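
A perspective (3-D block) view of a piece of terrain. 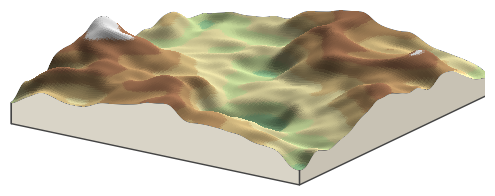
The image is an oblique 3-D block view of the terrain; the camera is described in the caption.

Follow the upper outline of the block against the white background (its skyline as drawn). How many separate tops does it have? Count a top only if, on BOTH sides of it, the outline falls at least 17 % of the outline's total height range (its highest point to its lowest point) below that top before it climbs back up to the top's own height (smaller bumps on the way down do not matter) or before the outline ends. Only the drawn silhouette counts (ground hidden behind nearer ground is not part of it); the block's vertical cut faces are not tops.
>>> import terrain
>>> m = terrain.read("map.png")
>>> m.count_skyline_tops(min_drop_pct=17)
2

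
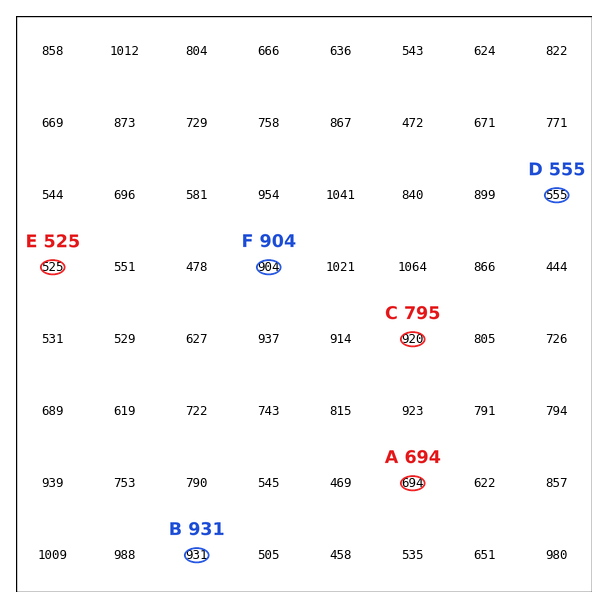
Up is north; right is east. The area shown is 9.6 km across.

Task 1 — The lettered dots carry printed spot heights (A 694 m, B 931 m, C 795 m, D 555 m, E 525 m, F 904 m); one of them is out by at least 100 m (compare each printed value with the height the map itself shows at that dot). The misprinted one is C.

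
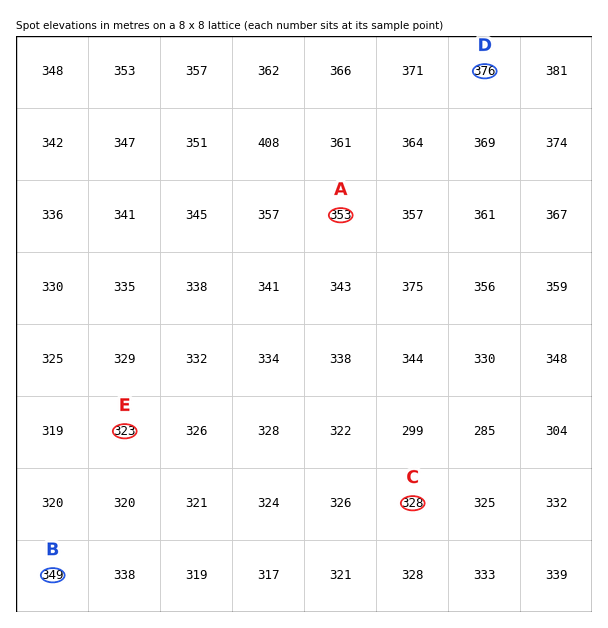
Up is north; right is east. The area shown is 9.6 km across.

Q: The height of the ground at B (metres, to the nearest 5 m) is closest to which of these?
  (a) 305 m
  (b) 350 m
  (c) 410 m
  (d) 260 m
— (b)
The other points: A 355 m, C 330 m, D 375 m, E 325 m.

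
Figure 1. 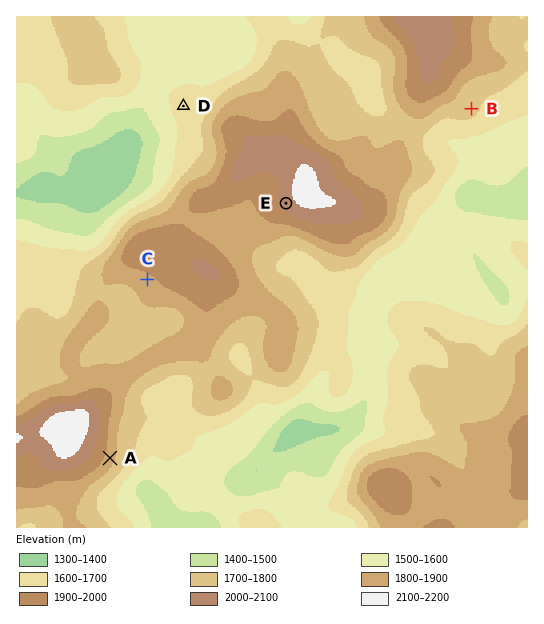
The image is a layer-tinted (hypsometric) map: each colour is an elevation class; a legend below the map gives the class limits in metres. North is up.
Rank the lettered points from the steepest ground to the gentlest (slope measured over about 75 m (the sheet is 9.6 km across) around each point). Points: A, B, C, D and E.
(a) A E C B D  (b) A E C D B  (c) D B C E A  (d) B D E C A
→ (a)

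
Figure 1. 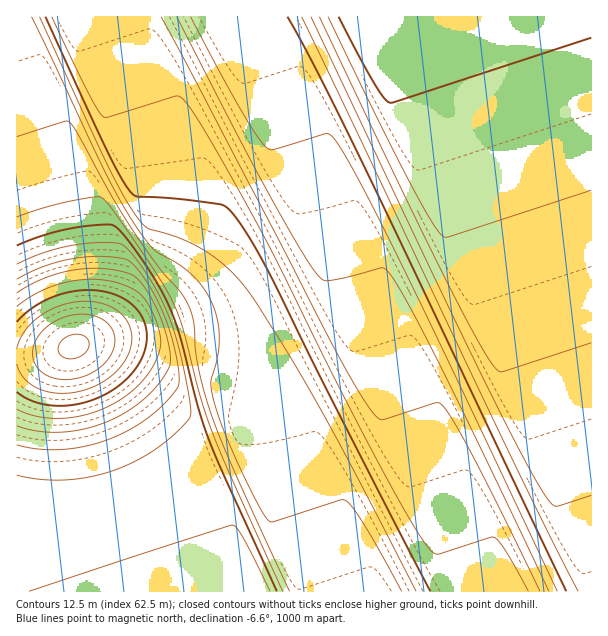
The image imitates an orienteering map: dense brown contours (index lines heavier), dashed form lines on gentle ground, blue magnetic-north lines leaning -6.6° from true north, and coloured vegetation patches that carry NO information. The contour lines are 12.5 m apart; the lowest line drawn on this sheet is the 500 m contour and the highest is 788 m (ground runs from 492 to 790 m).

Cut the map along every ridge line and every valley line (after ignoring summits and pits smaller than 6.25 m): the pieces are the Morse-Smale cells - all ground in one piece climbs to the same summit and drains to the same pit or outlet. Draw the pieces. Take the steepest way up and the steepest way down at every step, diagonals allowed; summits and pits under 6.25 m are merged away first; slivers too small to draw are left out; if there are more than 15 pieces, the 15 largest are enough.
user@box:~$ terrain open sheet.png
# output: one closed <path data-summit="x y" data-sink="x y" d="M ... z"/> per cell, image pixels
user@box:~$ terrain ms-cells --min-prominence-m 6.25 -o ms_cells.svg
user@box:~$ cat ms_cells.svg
<path data-summit="74 347" data-sink="356 17" d="M591 16l-574 0-1 502 44-1 35-6 39-12 42-19 27-18 34-16 4-3 7-18 31-46-19 38-2 21 8 42 32 95 4 17 289 0z"/><path data-summit="258 591" data-sink="356 17" d="M270 394l-22 31-7 18-4 3-34 16-27 18-27 13-42 15-27 6-38 4-25 0-1 73 284 1-2-17-26-75-13-50 0-27 12-27z"/>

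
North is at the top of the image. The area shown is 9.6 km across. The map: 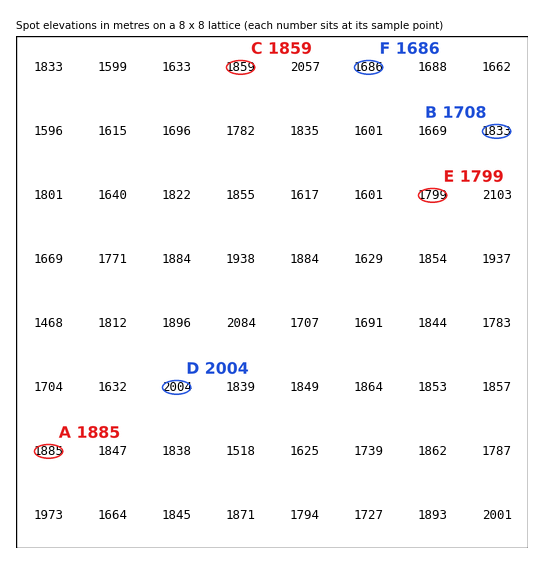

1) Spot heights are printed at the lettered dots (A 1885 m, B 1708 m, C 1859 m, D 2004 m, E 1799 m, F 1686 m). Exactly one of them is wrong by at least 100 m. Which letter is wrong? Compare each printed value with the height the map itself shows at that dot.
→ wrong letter B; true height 1833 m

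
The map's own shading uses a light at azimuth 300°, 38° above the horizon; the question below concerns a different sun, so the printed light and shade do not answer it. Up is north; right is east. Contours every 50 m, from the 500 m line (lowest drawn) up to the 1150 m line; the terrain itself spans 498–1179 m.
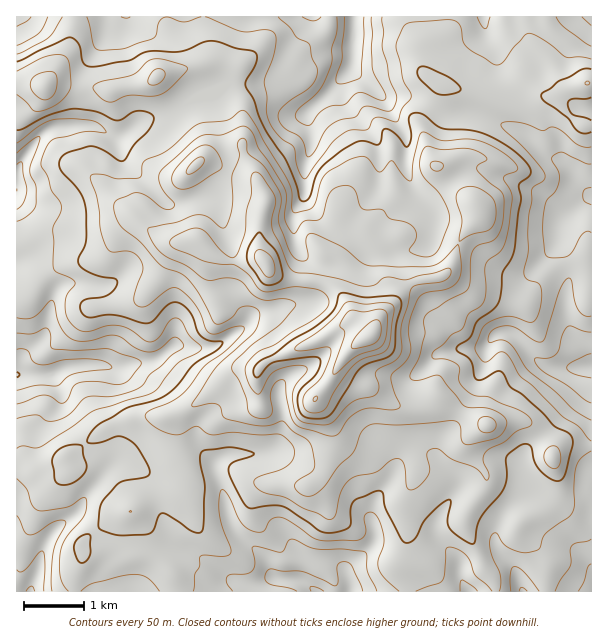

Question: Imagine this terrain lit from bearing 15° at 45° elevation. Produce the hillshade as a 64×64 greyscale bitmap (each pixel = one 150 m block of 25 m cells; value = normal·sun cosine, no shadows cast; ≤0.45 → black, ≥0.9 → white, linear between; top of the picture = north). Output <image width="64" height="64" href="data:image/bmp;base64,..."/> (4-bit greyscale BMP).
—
<image width="64" height="64" href="data:image/bmp;base64,Qk12CAAAAAAAAHYAAAAoAAAAQAAAAEAAAAABAAQAAAAAAAAIAAATCwAAEwsAABAAAAAAAAAAAAAAABEREQAiIiIAMzMzAERERABVVVUAZmZmAHd3dwCIiIgAmZmZAKqqqgC7u7sAzMzMAN3d3QDu7u4A////AHZlVmZ3d3d2Z4mYmZibzMphJ4ZERWd3eJgyWKhDZ3eIdmVWZmdmZmZomYiYd4qphjJYhlRFZnd4mENppzR3d4h2ZlZmZ2ZVVompiHZWiFMzRol1VVZnd4mXRZulRnd3iHZmZnd3dmZ4mpmHVXmXRWZ3dkRneIiImYVHq4RXiJmHd2d3iIh3iImZh2VoqoVXh1QyIkeIiImZY0mpVGeJmXaHZ4mZmIiIiIh1Voq4VGh1IQASR4d4iZdDaZdWeImHZoZWirqYh2Z4h2Z5q5Q2d1IRASV4ZneIhkV5h3d3iHZ3dlRYqph2VniHd4mqY1d1IRI0aJhVZ4h3Z4h3iId3d3hmVDWJmHd4iHd4mqhVZkMQJGeJhkVnd3iIh3eJmYh4iGZlRFiImaqod4iZl0VUIQE1eJhlVnd3d5mHZ4mpmIiZZ3ZmVomqu6mIiZmWRVQiI1Z4hlVnh3d3iZdmeJmYiZlnd3ZmiZqqqZiImoVGZmZniHd2VWeIiHd4iHeIiIZ4qnd4d3Z4mqqZiImqhWiZqqqph2ZlV4iIiHd3iZmHVFiZeIiIiHiZmYiIiap3mru7upiHZmZneImYdWiamYYzaIiJqYmZiIiIh3iJmHiru7qpiHdmd3d4mZdUaJmYhkaHd6q6qqmIiIiHeImFV4iIiHd3d3eIh3iYhlVWZmd2eqh3u7u7qYiIiHd3d2RERVVVVFVmeIiHd3d3ZlMSRWabupq7u8y6mIh3ZVZmVEMyIiMgEjZ4h3ZmZmZ3YyNFRpvMzLurzLuqmHZUVWVWVDEAIxAABHd2VURERWd3iYd4rN3dy7vMu7y6mYiYdlZmUxJWEAATVVRERVVVaKzty7zN3d3Mu8yrzd3d3cuoZnd2V5cQEkREM0Z4h3eKzv7c3d3d3MzNy6vN7u7t3LqHd3VZljWIdVQ0aaqpmrzd3Mzd3d3L3d7arN3e3cu7uph3Y0d2abuFVneau7u8zNy7vN3d3Mu7zLvN3dy7qqqqqYdTRUV6u5VGiamavMy7vMu83u7dzHdmebzMuZmruqqqqGV2MkeJhzRmZVebzLqsy7ze3Lu7VUNEVndlVnmrvMzLmapiATV4UQABNXq8zMzMzNuHd3dWZUIREjMyJIvLu8y7zLhSEldyAAJniJq8u8zdt1Z3ZUV3UxASMyIjWHZEervNzLqFR4cxJYqXZ3d5vNt0WIh2RGdTIRIiI0VVQhAVmru8zcuHiZhnmqiHVWZ6pzR4iGVEVlMzMhESRmVDIiJYmaq93LmJu6d4mZdndTRCJXiHVEVWVEVUMiNGZUM0VVZ4mavMyprN2WaIh3hkIiNXiIZEZmZmeIh2VVVUMiV4dUV4iaqpvv/9hnd3h1RVVniIhlaHdniaupiHdlQiNoh0ISRWZmjf///IZUVWZ3iJmZiHeJmHeKqpmZiHVDNGd2QQATREau7t3cpTIjWJmZqqqYiJqZdmd2Z4iYhkMzVlQgAEeIm8zLu8y5dURpqZmaupiJmZmGVUVVeIh1MiNEQxAmnMzLurzM3d3cuImpiImrqYmYmYd2d2ZnZUIRJFVmMnvN25mazM3d3u3LqZdniJu6mId4iImYd2VDISNWealnzc24ibzLu7u7u7uYdleJmrqZh3iImZh2VDI1Z3isuYve3JeszLqZmImZmoZUV5maqpmZmIiIh2ZUNIqqq8yoiszcmsy7qZmYmZmZhTNXmaqpmZqpmYh3ZmRYrMzNy5h5q8y826mZmZqqmZh1RWeJmZmqq6qZiHd2Zpq8zMy6mHiYrM25mZqpmqqph2ZoiImZmZq7qYiHdmeKq8yqu6mIiJh63aiZmqqZqphlV5qoiJmImrmHd3ZlaKu8uGeJmYiIqpnLiJmaqpmqllV6vLqZmHiJpmZmZVaKvMyVRFeIiIi9y8p5qqmqqrllaKzd3KmGeJmERWZVV6vMynZURXeIec7cyoqqqqqrt0Rpvd3LhmeJmGNVZlaKu8yoiZhlZ4iL7tzLq7u6uqulNXiruodnmrqGU3dniau8ypm7u6h5ma3u3Lu7zLu7q6ZpqZmYibzMuWVDiImru7zKq7u7zLuore3bq7u8zMuqp5zcuqve7tqHU0JYm8y7zLqru7vN3Kms3d27qrzN2quovu7d7v/tp2ZDMiaszM3Kiaqqq83cu8ze7tuqvM3JvJjO7u//7cl2ZTNEEViZqoVXmZmqvN3N7d3d26q83Krsed3N3dy6hldkNnZAASRDI1Z4iZq8zMzdy7q6q83Kvup7y6q7qYdmdlR6t1IAEiIkZlZniau7q8y5d3irzLrf2ay5iIh3d3d1V5qlQyNFVEVVQ0V4mZmay6h1RYvLvO2Ymod3d3iJiHZ4hlVFZnd3eHZDNGeIiZq7qYZUWbvNyFVmZ3eImZmHiZh1R3mpmaqrqYZVZneIiZmZiHdnq8uERVV4maqqqYmqqpiKu8uavMzLuqmYd3iId4mZmYeKuFVmZ5qruqqpmqqrvM3czLq8zMy73dupmIiIeJmaqHmXZmZ5qruqqqqqqau87d3dy7zN3M3v7MupqrqImqqpmZdmVomqqqqqqaqZqrzt3t3Lq8zMze3Lu7vMy6maqpmJl2ZnmaqZqruZmZqqvNzNzLu6u7u7uqu7zMzMuqq7qImWZniaqpmaupiZqqvMyruqq7qqqqmZq7u8y7zMu7y6mZZWeaqqqqq5iaq7vMzKqpmruqqqmJmqq7u7vN3MzLqZllZ5qqqqqqmJqru8zL"/>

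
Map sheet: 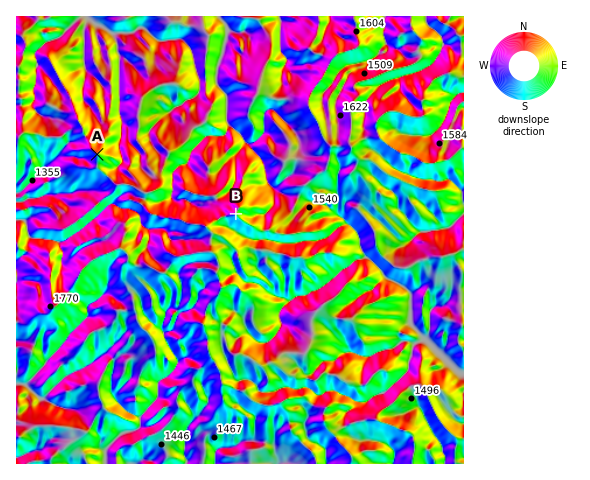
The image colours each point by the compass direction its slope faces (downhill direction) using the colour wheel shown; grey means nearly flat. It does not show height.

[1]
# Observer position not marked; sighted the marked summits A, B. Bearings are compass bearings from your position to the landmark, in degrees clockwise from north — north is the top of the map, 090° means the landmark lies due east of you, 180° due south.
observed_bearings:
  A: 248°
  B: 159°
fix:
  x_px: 198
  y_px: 114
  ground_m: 1480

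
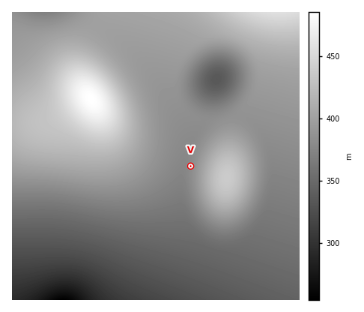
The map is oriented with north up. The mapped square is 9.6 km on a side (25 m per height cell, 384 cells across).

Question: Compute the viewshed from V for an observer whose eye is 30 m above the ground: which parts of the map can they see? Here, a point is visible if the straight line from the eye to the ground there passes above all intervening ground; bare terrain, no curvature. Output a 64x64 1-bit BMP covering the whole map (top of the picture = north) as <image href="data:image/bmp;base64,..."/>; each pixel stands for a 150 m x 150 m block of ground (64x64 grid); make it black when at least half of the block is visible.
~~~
<image width="64" height="64" href="data:image/bmp;base64,Qk0+AgAAAAAAAD4AAAAoAAAAQAAAAEAAAAABAAEAAAAAAAACAAATCwAAEwsAAAIAAAAAAAAA////AAAAAADwAAAH//8AAPgAAA///wAA+AAAH//+AAD8AAA///4AAPwAAH///AAA/gAAf//8AAD/AAD///wAAP+AAP//+AAA/8AB///4AAD/4AP///AAAP/wA///8AAA//AH///gAAD/gA///+AAAPgAH///wAAAAAAf///AAAAAAAf//8AAAAAAA///wAAAAAAD//+AAAAAAAH//8AAAAAAAf//wAAAAAAB///AAAAAAAP//+AAAAAAA///8AAAAAAH///4AAAAAAf///wAAAAAD////AAAAAAf///+AAAAAB////4AAAAAP////gAAAAA////+AAAAAD////4AAAAAP////gAAAAAf///+AAAAAB////4AAAAAH////AAAAAAf///8AAAAAB////wAAAAAH////gAAAAAf///+AAAAAB////8AAAAAH////4AAAAAf//+A4AAAAB///wD4AAAAH//+AH8AAAAf//4AP8AAAB///gA/8AAAD//+AD/8AAAP//8AP/8AAAf//wA//wAAA///gD//AAAB//+Af/8AAAH//+B//wAAAf//////AAAB//////8AAAH//////wAAA///////AAAH//////8AAA///////wAAD///////AAAf//////8AAD///////wAAP///////AAA///////8AAB///////w=="/>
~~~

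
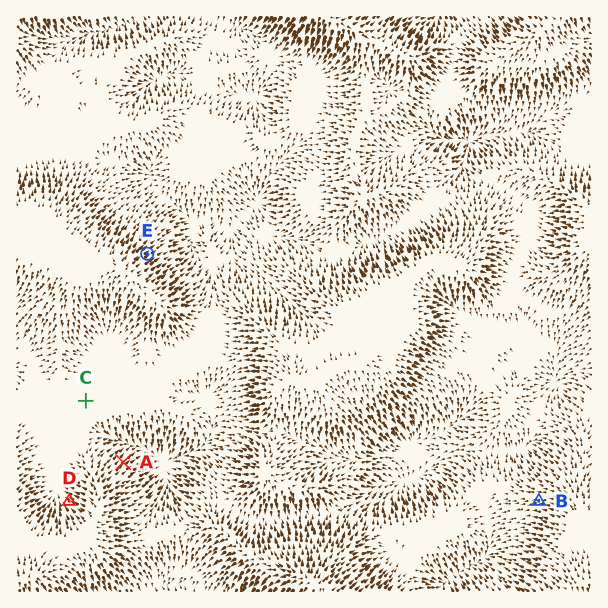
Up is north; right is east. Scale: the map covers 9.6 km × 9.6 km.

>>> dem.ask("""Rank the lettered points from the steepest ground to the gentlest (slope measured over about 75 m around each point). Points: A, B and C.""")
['A', 'B', 'C']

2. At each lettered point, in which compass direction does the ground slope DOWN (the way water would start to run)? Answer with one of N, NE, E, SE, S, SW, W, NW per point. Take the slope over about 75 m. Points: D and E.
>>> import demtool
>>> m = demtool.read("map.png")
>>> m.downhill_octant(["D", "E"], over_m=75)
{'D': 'NW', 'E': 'NE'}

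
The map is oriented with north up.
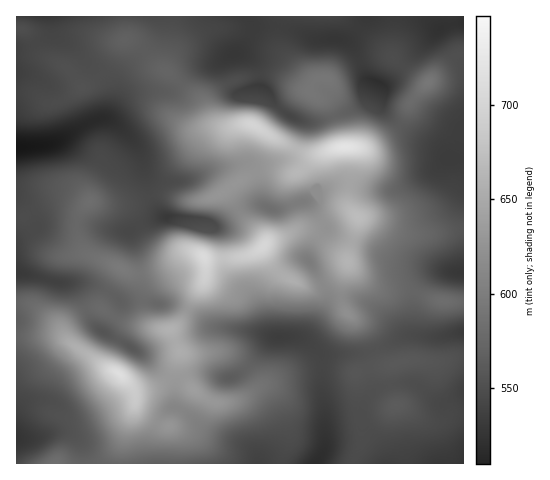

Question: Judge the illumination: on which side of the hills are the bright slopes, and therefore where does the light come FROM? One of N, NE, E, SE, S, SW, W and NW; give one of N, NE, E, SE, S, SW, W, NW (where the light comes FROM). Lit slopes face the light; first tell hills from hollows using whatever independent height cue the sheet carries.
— S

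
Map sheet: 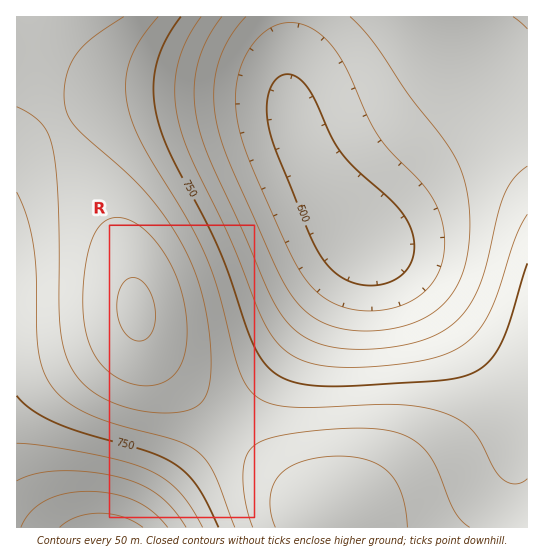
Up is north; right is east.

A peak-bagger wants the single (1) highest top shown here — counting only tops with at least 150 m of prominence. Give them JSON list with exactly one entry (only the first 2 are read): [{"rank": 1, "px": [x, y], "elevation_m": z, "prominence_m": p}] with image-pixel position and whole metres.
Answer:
[{"rank": 1, "px": [137, 310], "elevation_m": 959, "prominence_m": 494}]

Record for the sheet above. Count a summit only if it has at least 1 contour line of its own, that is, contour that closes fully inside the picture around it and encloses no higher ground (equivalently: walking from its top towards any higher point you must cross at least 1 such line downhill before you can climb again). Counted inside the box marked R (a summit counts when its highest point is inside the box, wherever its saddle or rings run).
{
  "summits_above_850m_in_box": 1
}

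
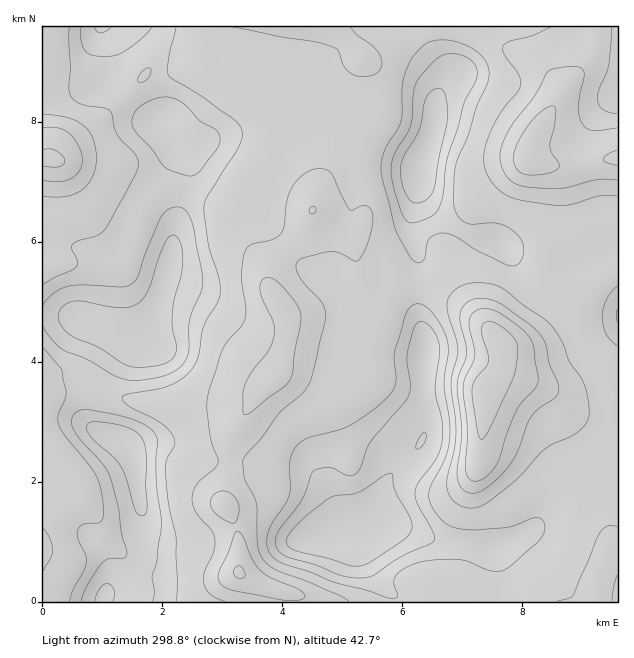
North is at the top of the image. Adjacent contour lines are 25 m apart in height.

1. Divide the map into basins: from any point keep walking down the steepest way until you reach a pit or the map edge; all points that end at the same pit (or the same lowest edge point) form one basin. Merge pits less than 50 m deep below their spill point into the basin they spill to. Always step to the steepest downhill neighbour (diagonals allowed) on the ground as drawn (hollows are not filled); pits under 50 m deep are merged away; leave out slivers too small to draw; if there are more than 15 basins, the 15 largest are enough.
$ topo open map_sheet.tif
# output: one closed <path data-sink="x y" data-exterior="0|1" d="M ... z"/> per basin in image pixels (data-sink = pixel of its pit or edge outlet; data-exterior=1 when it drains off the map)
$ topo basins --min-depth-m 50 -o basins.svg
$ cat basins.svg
<path data-sink="364 523" data-exterior="0" d="M617 26l-141 1 29 20 30 13 19 18 6 9 0 10-23 33-9 23 0 4 4 4 12 3 8 7 3 13-3 38-10 39 1 39-11 19-17 19-7 4-8 0-21-24-19-18-20-13-24-3-42 0-9-3-5-5-3-8-3-18 2-9-10-1-11-4-17-16-5-10-5 18-6 10-23 21-9 18 0 11 18 27 0 21-6 31-3 8-23 19-24 41-2 13 0 20-6 25 0 11 10 18 4 15 0 34 6 5 18 10 27 7 3 4 1 5 325-1z"/><path data-sink="146 343" data-exterior="0" d="M304 26l-262 1 1 357 18-6 16 0 29 14 27 9 22 5 18 2 47-1 24 3 6-5 6-11 23-19 9-39 0-21-4-9-12-14-2-15 9-18 25-25 8-21 0-8-13-14-27-17-2-17 6-27 0-22-8-15-12-13-12-7 16-1 15-4 24-14 4-5 3-13z"/><path data-sink="421 165" data-exterior="0" d="M475 26l-147 1 15 8 17 23-16 0-9 2-8 10-3 9 0 26 3 10 9 15 3 9 0 11-5 15-14 21-8 24 6 10 17 16 11 4 10 1-2 9 3 18 3 8 5 5 9 3 42 0 24 3 20 13 19 18 21 24 8 0 20-17 15-25-1-39 10-39 3-38-3-13-8-7-12-3-4-4 0-4 9-23 23-33 0-10-6-9-19-18-30-13z"/><path data-sink="122 442" data-exterior="0" d="M77 378l-16 0-19 7 0 216 250 1 0-5-3-4-35-11-16-11 0-34-4-15-10-18 0-11 6-25 0-20 2-13 16-26-28-2-47 1-18-2-22-5-27-9z"/>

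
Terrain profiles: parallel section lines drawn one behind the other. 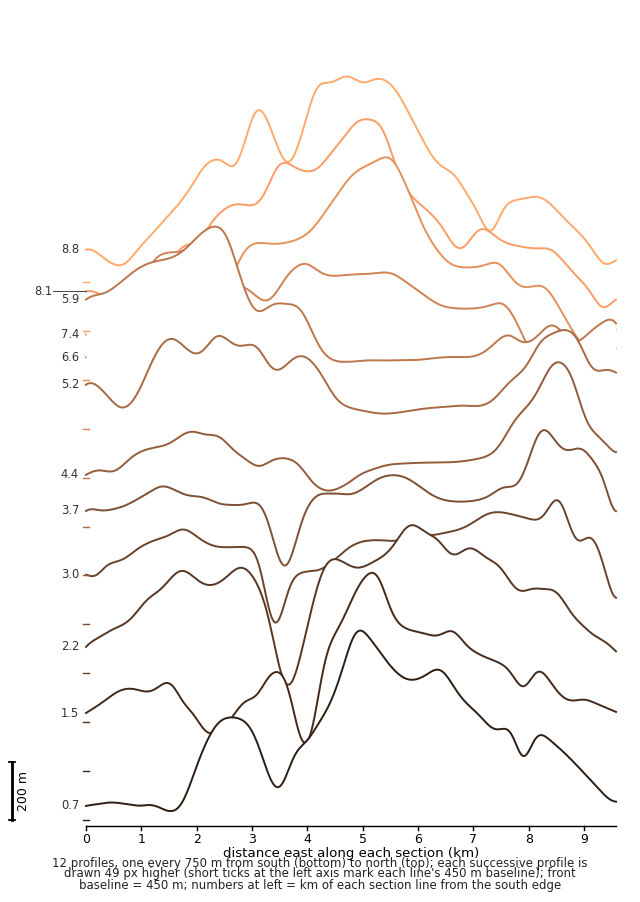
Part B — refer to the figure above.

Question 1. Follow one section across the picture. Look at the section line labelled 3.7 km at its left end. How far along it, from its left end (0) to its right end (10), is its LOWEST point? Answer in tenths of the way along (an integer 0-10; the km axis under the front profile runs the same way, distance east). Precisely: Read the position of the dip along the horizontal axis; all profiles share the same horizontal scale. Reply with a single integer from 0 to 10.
4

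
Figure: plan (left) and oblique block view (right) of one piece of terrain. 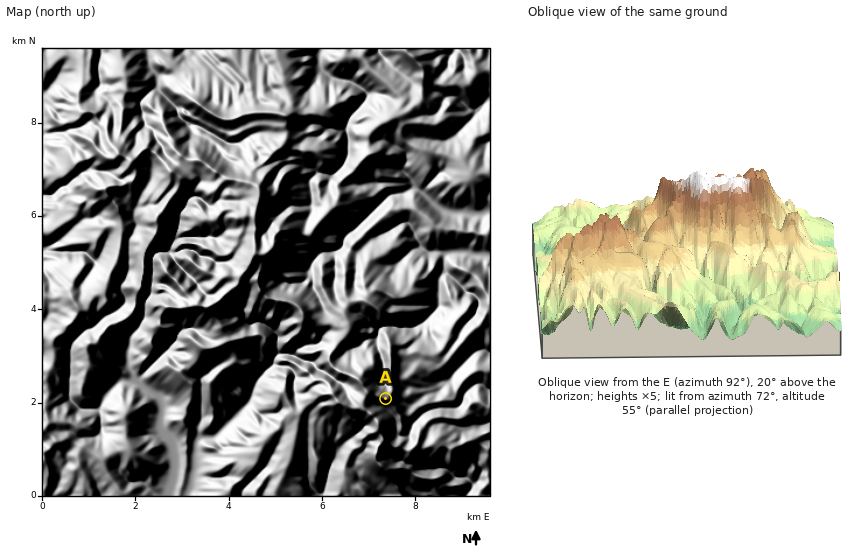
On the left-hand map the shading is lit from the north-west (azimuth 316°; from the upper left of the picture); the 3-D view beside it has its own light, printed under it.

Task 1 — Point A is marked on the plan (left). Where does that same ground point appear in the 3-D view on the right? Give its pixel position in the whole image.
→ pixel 605 238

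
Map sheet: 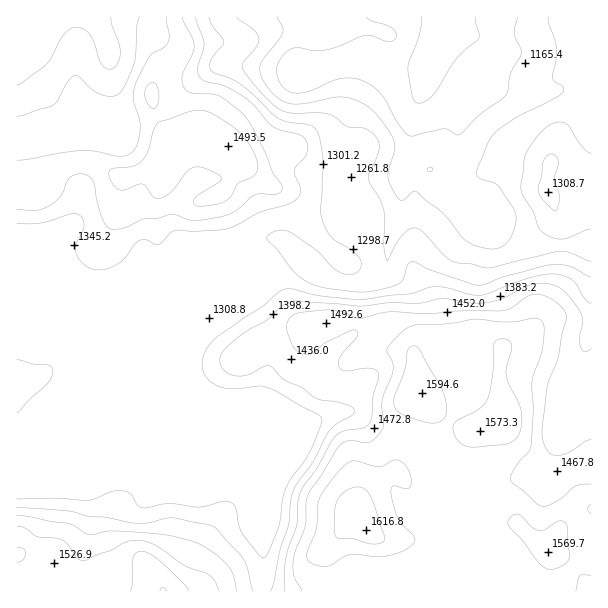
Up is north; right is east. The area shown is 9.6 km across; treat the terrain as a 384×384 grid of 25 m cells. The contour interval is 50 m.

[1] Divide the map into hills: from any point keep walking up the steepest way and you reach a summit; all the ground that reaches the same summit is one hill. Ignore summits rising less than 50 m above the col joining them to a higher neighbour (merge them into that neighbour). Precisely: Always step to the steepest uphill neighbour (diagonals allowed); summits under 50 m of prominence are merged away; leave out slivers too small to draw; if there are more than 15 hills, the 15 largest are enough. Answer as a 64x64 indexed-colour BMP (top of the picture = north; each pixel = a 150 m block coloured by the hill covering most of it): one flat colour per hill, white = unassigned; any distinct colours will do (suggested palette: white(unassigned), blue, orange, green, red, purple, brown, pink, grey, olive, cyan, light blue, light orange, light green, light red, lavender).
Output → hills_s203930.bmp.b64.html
<image width="64" height="64" href="data:image/bmp;base64,Qk12CAAAAAAAAHYAAAAoAAAAQAAAAEAAAAABAAQAAAAAAAAIAAATCwAAEwsAABAAAAAAAAAA////ALR3HwAOf/8ALKAsACgn1gC9Z5QAS1aMAMJ34wB/f38AIr28AM++FwDox64AeLv/AIrfmACWmP8A1bDFAERERERERERERERERERBERERERERERERERERERERERERREREREREREREREREREERERERERERERERERERERERERFEREREREREREREREREQREREREREREREREREREREREREURERERERERERERERERBERERERERERERERERERERERERREREREREREREREREREERERERERERERERERERERERERFEREREREREREREREREQREREREREREREREREREREREREURERERERERERERERERBERERERERERERERERERERERERREREREREREREREREREERERERERERERERERERERERERFEREREREREREREREREQREREREREREREREREREREREREURERERERERERERERERBERERERERERERERERERERERERREREREREREREREREREERERERERERERERERERERERERFEREREREREREREREREQREREREREREREREREREREREREUREREREREREREREREQREREREREREREREREREzERERERREREREREREREREREERERERERERERERETMzMzMzMxERFEREREREREREREREERERERERERERERETMzMzMzMzEREWZkREREREREREREERERERERERERERETMzMzMzMzMxERZmZmREREREREREERERERERERERERETMzMzMzMzMzERFmZmZmREREREREEREREREREREREREzMzMzMzMzMzMREWZmZmZkREREREERERERETMRERERMzMzMzMzMzMzMzERZmZmZmZEREREERERERERMzMRETMzMzMzMzMzMzMzMRFmZmZmZmRERBERERERERETMzMzMzMzMzMzMzMzMzMzEWZmZmZmZkREERERERERERMzMzMzMzMzMzMzMzMzMzMRZmZmZmZmZEQRERERERERETMzMzMzMzMzMzMzMzMzMzFmZmZmZmZmRBEREREREREREzMzMzMzMzMzMzMzMzMzMWZmZmZmZmZkERERERERERERMzMzMzMzMzMzMzMzMzMxZmZmZmZmZmZBEREREREREREzMzMzMzMzMzMzMzMzMzFmZmZmZmZmZmERERERERERERMzMzMzMzMzMzMzMzMzMWZmZmZmZmZmZhERERERERERETMzMzMzMzMzMzMzMzMxZmZmZmZmZmZmYREREREREREREzMzMzMzMzMzMzMzMzNmZmZmZmZmZmZiERERERERERERMzMzMzMzMzMzMzMzM2ZmZmZmYiIiIiIhEREREREREREzMzMzMzMzMzMzMzMzZmZmZmIiIiIiIiIRERERERERETMzMzMzMzMzMzMzMzNmZmZiIiIiIiIiIiERERERERERMzMzMzMzMzMzMzMzM2ZmIiIiIiIiIiIiIREREREREREzMzMzMzMzMzMzMzMzIiIiIiIiIiIiIiIiERERERERERMzMzMzMzMzMzMzMzMiIiIiIiIiIiIiIiIhERERERERERMzMzMzMzMzMzMzMyIiIiIiIiIiIiIiIiEREREREREREzMzMzMzMzMzMzMzIiIiIiIiIiIiIiIiIhEREiERERETMzMzMzMzMzMzMzMiIiIiIiIiIiIiIiIiEREiIhERERMzMzMzMzMzMzMzNSIiIiIiIiIiIiIiIiIiIiIiIRERETMzMzMzMzNVVVVVIiIiIiIiIiIiIiIiIiIiIiIiERERMzMzMzM1VVVVVVUiIiIiIiIiIiIiIiIiIiIiIiIhERETMzMzM1VVVVVVVSIiIiIiIiIiIiIiIiIiIiIiIiERERMzMzMzVVVVVVVVIiIiIiIiIiIiIiIiIiIiIiIiIhEREzMzMzVVVVVVVVUiIiIiIiIiIiIiIiIiIiIiIiIiERETMzE1VVVVVVVVVSIiIiIiIiIiIiIiIiIiIiIiIiIiERMxERVVVVVVVVVVIiIiIiIiIiIiIiIiIiIiIiIiIiIRERERFVVVVVVVVVUiIiIiIiIiIiIiIiIiIiIiIiIiEREREREVVVVVVVVVVSIiIiIiIiIiIiIiIiIiIiIiIiERERERERVVVVVVVVVVIiIiIiIiIiIiIiIiIiIiIiIiIRERERERFVVVVVVVVVUiIiIiIiIiIiIiIiIiIiIiIiIhEREREREVVVVVVVVVVSIiIiIiIiIiIiIiIiIiIiIiIiERERERERVVVVVVVVVVIiIiIiIiIiIiIiIiIiIiIiIiIRERERERFVVVVVVVVVUiIiIiIiIiIiIiIiIiIiIiIiIiERERERERVVVVVVVVVSIiIiIiIiIiIiIiIiIiIiIiIiIREREREREVVVVVVVVVIiIiIiIiIiIiIiIiIiIiIiIiIhERERERERFVVREVVVUiIiIiIiIiIiIiIiIiIiIiIiIiIREREREREREREREVVSIiIiIiIiIiIiIiIiIiIiIiIiIiERERERERERERERVVIiIiIiIiIiIiIiIiIiIiIhESIiIREREREREREREREVUiIiIiIiIiIiIiIiIiIiIhERERERERERERERERERERVSIiIiIiIiIiIiIiIiIiIiERERERERERERERERERERERIiIiIiIiIiIiIiIiIiIiIRERERERERERERERERERERERIiIiIiIiIiIiIiIiIiIhERERERERERERERERERERERESIiIiIiIiIiIiIiIiIiERERERERERERERERERERER"/>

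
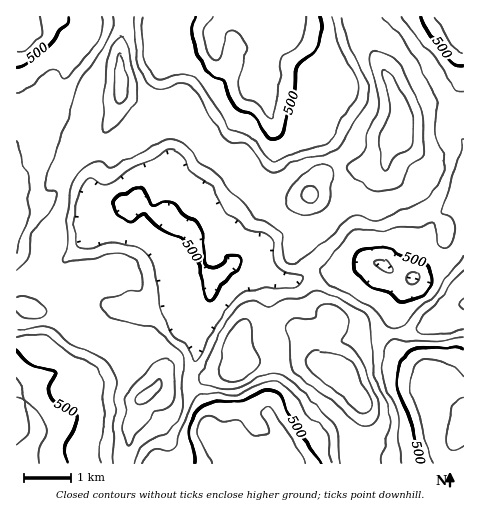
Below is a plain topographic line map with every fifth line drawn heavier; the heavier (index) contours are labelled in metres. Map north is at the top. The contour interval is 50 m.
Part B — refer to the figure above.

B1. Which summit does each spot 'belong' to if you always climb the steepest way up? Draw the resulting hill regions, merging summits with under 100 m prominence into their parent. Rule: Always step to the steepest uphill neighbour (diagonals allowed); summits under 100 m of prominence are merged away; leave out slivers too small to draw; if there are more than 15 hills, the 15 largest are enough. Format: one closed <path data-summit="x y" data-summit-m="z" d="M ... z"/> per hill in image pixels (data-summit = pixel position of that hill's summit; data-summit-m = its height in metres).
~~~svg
<path data-summit="399 130" data-summit-m="734" d="M463 16l-175 0-2 11-6 3-21-2-15-12-16 0-12 13-3 5 1 7-3 3-21 4-26 8-3-2-6-15-3-23-135 0-1 191 3 4 14 0 7-3 19-17 25 5 14 9 28 0 12-5 54 36 13 35 10 10 23-21 11-4 6 2 12 14 24 9 24-8 13 0 16 3 7-1 20-12 12 1 8 6 22 8 7-29 14-28 13-13 17-5z"/><path data-summit="342 376" data-summit-m="739" d="M463 204l-16 4-13 13-14 28-7 29-22-8-8-6-12-1-20 12-7 1-16-3-13 0-24 8-24-9-12-14-6-2-11 4-24 23-2 4-5 25-10 23 0 18-7 21 1 14 16 29 2 16 7 8 14 7 12 16 221 0z"/><path data-summit="145 396" data-summit-m="713" d="M67 191l-13 2-11 13-10 5-14 0-3-3 0 183 13 15 9 21-1 8-19 28 223 1-1-4-10-12-14-7-7-8-3-20-16-29 0-10 7-21 0-18 9-20 5-24 5-10-12-12-9-30-10-9-18-12-14-6-15-12-12 5-28 0-14-9z"/>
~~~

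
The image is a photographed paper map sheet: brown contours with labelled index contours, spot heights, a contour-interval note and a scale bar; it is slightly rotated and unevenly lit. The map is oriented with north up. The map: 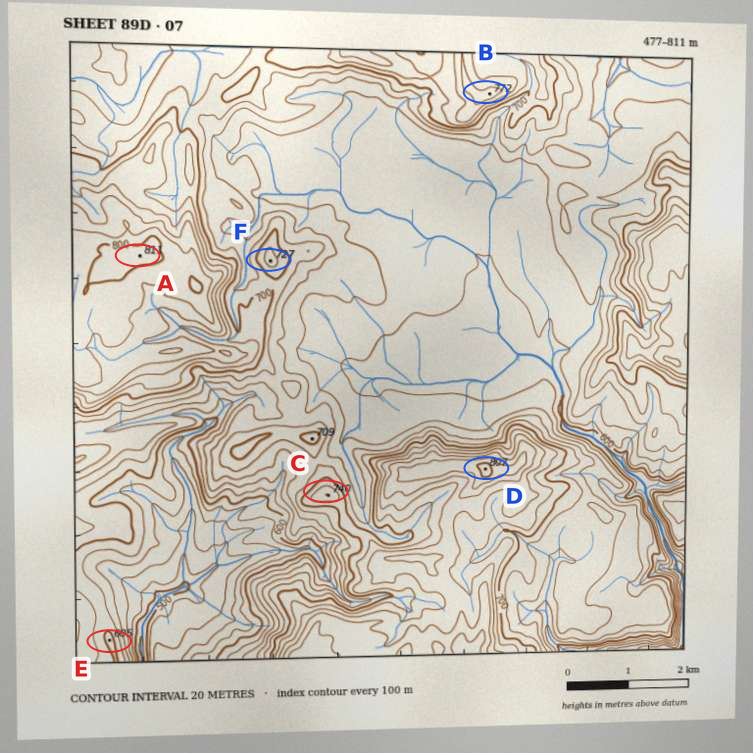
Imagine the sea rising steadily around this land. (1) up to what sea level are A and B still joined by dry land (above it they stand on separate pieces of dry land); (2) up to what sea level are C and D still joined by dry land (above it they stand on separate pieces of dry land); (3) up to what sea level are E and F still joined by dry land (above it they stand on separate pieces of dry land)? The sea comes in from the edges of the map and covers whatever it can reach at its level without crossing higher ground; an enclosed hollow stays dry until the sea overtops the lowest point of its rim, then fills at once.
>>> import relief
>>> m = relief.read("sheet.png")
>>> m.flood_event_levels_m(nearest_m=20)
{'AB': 680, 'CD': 700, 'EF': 580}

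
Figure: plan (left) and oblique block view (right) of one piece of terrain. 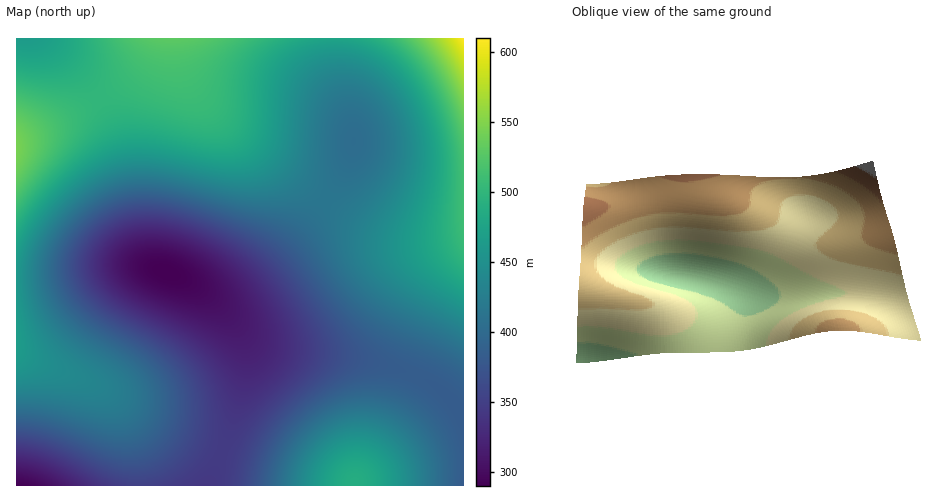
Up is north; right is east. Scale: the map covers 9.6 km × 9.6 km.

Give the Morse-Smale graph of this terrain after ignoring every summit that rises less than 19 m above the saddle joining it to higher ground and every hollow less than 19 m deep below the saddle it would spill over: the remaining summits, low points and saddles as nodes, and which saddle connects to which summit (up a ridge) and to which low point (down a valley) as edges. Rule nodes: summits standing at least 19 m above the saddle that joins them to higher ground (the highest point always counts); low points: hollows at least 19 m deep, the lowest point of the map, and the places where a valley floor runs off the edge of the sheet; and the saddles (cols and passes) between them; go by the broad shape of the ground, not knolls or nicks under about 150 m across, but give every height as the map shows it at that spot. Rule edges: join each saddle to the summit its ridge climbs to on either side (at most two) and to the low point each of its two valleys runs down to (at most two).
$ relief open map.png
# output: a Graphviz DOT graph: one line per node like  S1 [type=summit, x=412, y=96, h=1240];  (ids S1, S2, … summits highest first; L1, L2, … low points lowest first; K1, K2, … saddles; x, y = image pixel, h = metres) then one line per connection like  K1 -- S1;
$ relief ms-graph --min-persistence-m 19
graph terrain {
  S1 [type=summit, x=463, y=39, h=610];
  S2 [type=summit, x=17, y=149, h=545];
  S3 [type=summit, x=173, y=39, h=530];
  S4 [type=summit, x=355, y=482, h=488];
  L1 [type=low, x=166, y=272, h=290];
  L2 [type=low, x=19, y=485, h=291];
  L3 [type=low, x=24, y=39, h=465];
  K1 [type=saddle, x=99, y=98, h=501];
  K2 [type=saddle, x=416, y=375, h=384];
  K3 [type=saddle, x=140, y=485, h=352];
  K4 [type=saddle, x=222, y=452, h=346];
  K1 -- S2;
  K1 -- S3;
  K1 -- L1;
  K1 -- L3;
  K2 -- S1;
  K2 -- S4;
  K2 -- L1;
  K3 -- S1;
  K3 -- L1;
  K3 -- L2;
  K4 -- S1;
  K4 -- S4;
  K4 -- L1;
}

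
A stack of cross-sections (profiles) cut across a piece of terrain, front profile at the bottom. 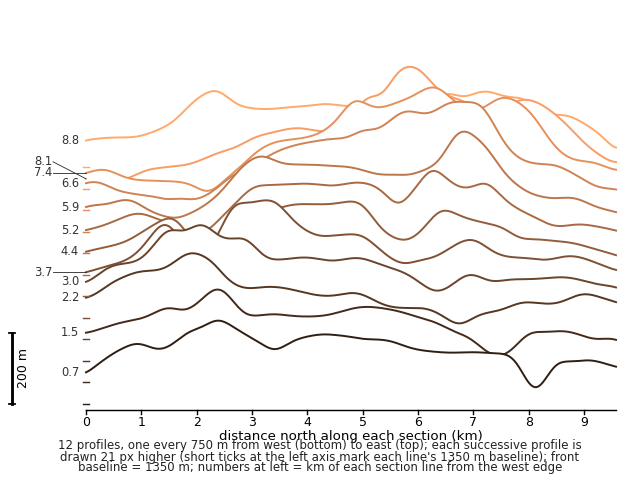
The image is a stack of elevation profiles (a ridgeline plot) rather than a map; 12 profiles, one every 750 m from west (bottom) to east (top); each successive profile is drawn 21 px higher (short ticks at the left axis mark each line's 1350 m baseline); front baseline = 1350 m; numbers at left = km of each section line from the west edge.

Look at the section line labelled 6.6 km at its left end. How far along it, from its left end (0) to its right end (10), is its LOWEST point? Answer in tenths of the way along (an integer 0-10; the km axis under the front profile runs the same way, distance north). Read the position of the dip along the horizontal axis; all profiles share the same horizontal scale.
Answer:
2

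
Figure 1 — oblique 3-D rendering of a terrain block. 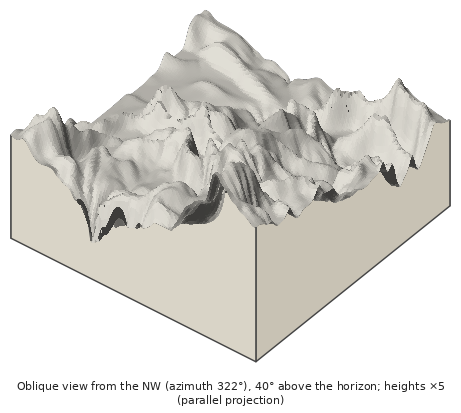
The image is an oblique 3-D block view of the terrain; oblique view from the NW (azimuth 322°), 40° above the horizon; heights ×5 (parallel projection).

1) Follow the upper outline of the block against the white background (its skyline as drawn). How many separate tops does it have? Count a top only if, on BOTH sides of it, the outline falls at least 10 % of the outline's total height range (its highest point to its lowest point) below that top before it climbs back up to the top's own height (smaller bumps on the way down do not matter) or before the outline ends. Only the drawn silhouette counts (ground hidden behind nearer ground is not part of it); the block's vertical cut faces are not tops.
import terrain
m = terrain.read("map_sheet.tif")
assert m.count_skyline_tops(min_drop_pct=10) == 3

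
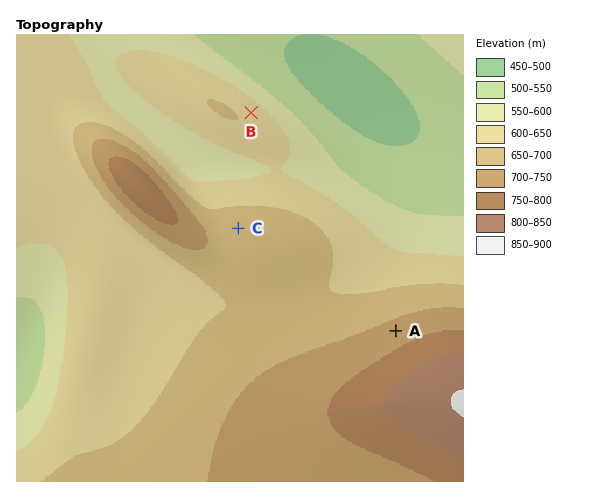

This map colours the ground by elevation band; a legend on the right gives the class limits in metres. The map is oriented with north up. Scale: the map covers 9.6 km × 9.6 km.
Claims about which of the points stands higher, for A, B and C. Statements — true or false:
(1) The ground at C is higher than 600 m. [true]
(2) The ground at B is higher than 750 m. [false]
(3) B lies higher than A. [false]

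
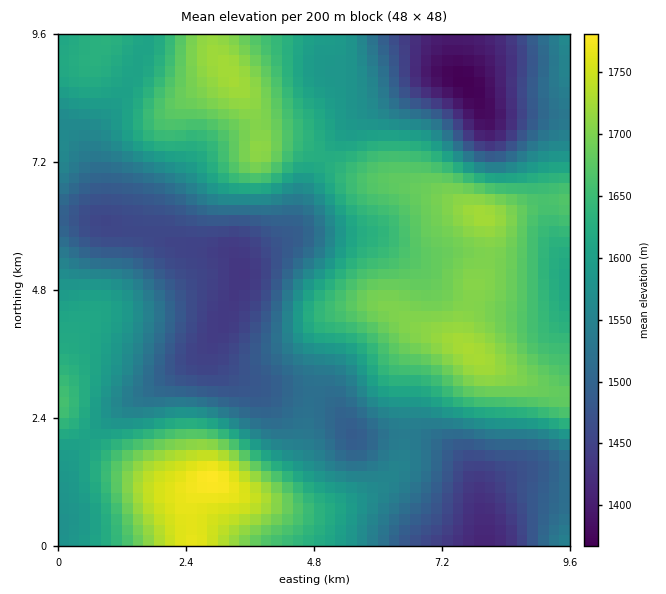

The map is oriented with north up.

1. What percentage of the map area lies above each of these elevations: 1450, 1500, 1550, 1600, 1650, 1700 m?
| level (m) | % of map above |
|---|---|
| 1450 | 92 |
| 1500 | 78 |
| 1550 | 62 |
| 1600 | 48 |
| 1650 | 29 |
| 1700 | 11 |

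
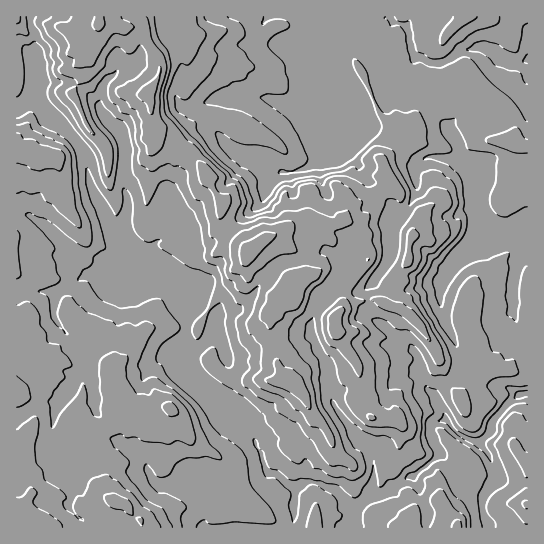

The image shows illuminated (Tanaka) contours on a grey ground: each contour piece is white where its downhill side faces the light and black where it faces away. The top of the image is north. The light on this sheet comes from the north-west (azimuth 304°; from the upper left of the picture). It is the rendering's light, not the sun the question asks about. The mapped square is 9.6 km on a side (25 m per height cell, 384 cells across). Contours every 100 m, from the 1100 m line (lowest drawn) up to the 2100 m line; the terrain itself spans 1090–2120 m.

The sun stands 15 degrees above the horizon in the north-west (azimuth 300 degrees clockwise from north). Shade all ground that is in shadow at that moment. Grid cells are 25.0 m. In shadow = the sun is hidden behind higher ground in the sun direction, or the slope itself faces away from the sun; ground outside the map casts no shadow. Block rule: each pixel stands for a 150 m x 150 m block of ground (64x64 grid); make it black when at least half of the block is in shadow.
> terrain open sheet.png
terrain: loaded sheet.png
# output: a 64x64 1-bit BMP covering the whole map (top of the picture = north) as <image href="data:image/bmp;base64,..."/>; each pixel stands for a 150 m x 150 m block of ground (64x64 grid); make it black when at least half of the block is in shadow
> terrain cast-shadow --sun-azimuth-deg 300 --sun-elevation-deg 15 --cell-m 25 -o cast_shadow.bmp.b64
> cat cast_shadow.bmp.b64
<image width="64" height="64" href="data:image/bmp;base64,Qk0+AgAAAAAAAD4AAAAoAAAAQAAAAEAAAAABAAEAAAAAAAACAAATCwAAEwsAAAIAAAAAAAAA////AAAAAAAAAH4BI8AA4AAAXwAjQADgAAMAAAGAAcAAAwAAILgDQAABAAAAHwZgAAAAAAE/hjAwB4AEAL/gEAAHAAYAOPAQMAAABgA4/CAwAAMAAPjcADgAA8AA+PwAOAAD4ADy/XA4AAfAAe7+cBgAB4ADwPx4CAAHAAfA/HhwAAwAB4R4zBAAAAAPhviHAAAAAA8PcA8AAwAADw/hOAEHgAAOH+eAAQfwAAYP54ABA/AAAA/HgAAB8AAIP88AAAD5AHz/jwAAAHmAfP4eAAgAAYD8/BwAGAAAAHz4PAAYAAAAPnA8AAgAAAAfAH4ADAAABh/x/wQeAAAGD/z/DAMAAAcD3v8GAAAAB4GOf8YAAABHwY5/5gB4AAPHxn/yAHgAAeLGf/AAeAAA4P8/+ADwAAAg/x/wAPDAPAAvH/MB8MA+ADaP4wHwYB8AIMfiA+5gHwIE48AD7mBfBADjgAPuYHsAAOGAA85gcAAB4AADznD4GAPwAAOOcfwAA/4BAxxx+AAAcAAAHDfwAAA4AAA8P/AAABwBMHg/8AAAGAEgcH/wAAAIAQDwf/gAAAAA4OB/8AAAAADg4H/wAAAAAODwf8AAAAAA4Hw/AAAAAADAfjwAAAAAAMB+OIAAAE4JgD474AAAR/ngP3P8AACD+eAf8fzAAAP54BDhAGAAAfnAEMMAAAAA+A=="/>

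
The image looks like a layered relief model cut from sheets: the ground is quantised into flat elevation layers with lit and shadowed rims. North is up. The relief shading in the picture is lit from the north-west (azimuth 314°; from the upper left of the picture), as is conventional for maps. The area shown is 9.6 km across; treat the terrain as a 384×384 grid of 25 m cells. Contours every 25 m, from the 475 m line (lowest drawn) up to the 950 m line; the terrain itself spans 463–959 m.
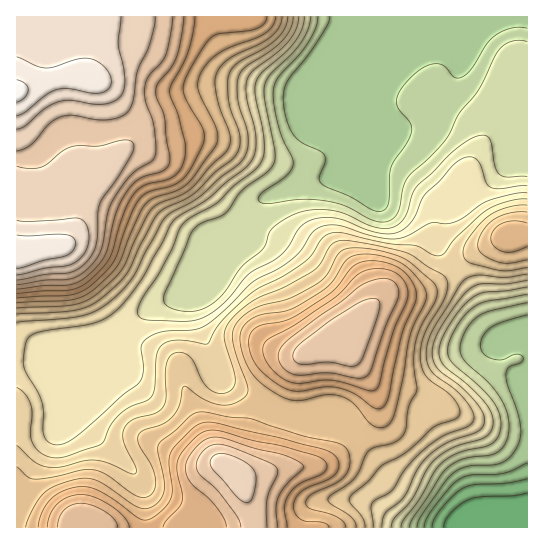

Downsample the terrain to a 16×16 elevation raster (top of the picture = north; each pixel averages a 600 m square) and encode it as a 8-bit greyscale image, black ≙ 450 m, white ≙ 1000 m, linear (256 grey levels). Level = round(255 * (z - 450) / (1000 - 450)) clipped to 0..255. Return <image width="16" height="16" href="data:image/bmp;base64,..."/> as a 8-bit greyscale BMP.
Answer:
<image width="16" height="16" href="data:image/bmp;base64,Qk02BQAAAAAAADYEAAAoAAAAEAAAABAAAAABAAgAAAAAAAABAAATCwAAEwsAAAABAAAAAAAAAAAAAAEBAQACAgIAAwMDAAQEBAAFBQUABgYGAAcHBwAICAgACQkJAAoKCgALCwsADAwMAA0NDQAODg4ADw8PABAQEAAREREAEhISABMTEwAUFBQAFRUVABYWFgAXFxcAGBgYABkZGQAaGhoAGxsbABwcHAAdHR0AHh4eAB8fHwAgICAAISEhACIiIgAjIyMAJCQkACUlJQAmJiYAJycnACgoKAApKSkAKioqACsrKwAsLCwALS0tAC4uLgAvLy8AMDAwADExMQAyMjIAMzMzADQ0NAA1NTUANjY2ADc3NwA4ODgAOTk5ADo6OgA7OzsAPDw8AD09PQA+Pj4APz8/AEBAQABBQUEAQkJCAENDQwBEREQARUVFAEZGRgBHR0cASEhIAElJSQBKSkoAS0tLAExMTABNTU0ATk5OAE9PTwBQUFAAUVFRAFJSUgBTU1MAVFRUAFVVVQBWVlYAV1dXAFhYWABZWVkAWlpaAFtbWwBcXFwAXV1dAF5eXgBfX18AYGBgAGFhYQBiYmIAY2NjAGRkZABlZWUAZmZmAGdnZwBoaGgAaWlpAGpqagBra2sAbGxsAG1tbQBubm4Ab29vAHBwcABxcXEAcnJyAHNzcwB0dHQAdXV1AHZ2dgB3d3cAeHh4AHl5eQB6enoAe3t7AHx8fAB9fX0Afn5+AH9/fwCAgIAAgYGBAIKCggCDg4MAhISEAIWFhQCGhoYAh4eHAIiIiACJiYkAioqKAIuLiwCMjIwAjY2NAI6OjgCPj48AkJCQAJGRkQCSkpIAk5OTAJSUlACVlZUAlpaWAJeXlwCYmJgAmZmZAJqamgCbm5sAnJycAJ2dnQCenp4An5+fAKCgoAChoaEAoqKiAKOjowCkpKQApaWlAKampgCnp6cAqKioAKmpqQCqqqoAq6urAKysrACtra0Arq6uAK+vrwCwsLAAsbGxALKysgCzs7MAtLS0ALW1tQC2trYAt7e3ALi4uAC5ubkAurq6ALu7uwC8vLwAvb29AL6+vgC/v78AwMDAAMHBwQDCwsIAw8PDAMTExADFxcUAxsbGAMfHxwDIyMgAycnJAMrKygDLy8sAzMzMAM3NzQDOzs4Az8/PANDQ0ADR0dEA0tLSANPT0wDU1NQA1dXVANbW1gDX19cA2NjYANnZ2QDa2toA29vbANzc3ADd3d0A3t7eAN/f3wDg4OAA4eHhAOLi4gDj4+MA5OTkAOXl5QDm5uYA5+fnAOjo6ADp6ekA6urqAOvr6wDs7OwA7e3tAO7u7gDv7+8A8PDwAPHx8QDy8vIA8/PzAPT09AD19fUA9vb2APf39wD4+PgA+fn5APr6+gD7+/sA/Pz8AP39/QD+/v4A////AI2rr5iXp7O+oYx6XzwSCAiAh4p6iK/ExK6ZgG5XLh0ZbWJrdoupuq2iloh+b1VFMmdYXW16jI2JhoSHj311XTZfWFhbbntyiJ2do5x/ZkQvW1hYWmlvcpqyvLymfEkxLWxoYVdSUWmMmbC9sYtaOTCspotlS0BHZXaJqLGUcVpV39i6gVlCQEhZcIiHc2x7hNTUxZZrTUJBSVdSQ1Zfc4nJzMqtkXdWPzk1LS1HWFhaxcjLw7OYeFc8LyosNkhOQMzExMSznIJaMyopKjA5REHh1tfJrZJ4US4pKSswMz1A3d3dzbiZf2M/KikpLC0yP9ra2c3ApJaPZzQpKSkpKjI="/>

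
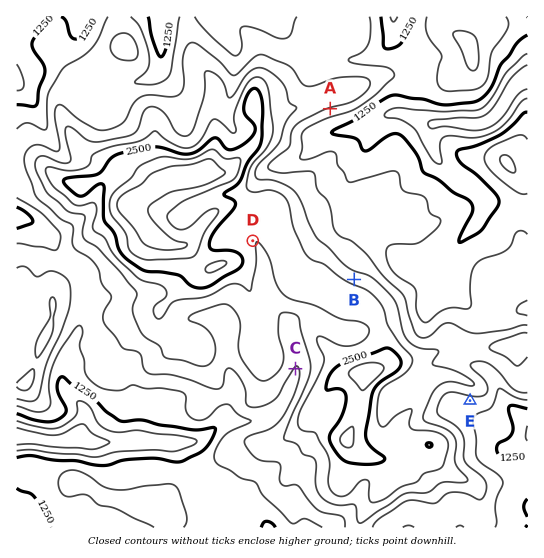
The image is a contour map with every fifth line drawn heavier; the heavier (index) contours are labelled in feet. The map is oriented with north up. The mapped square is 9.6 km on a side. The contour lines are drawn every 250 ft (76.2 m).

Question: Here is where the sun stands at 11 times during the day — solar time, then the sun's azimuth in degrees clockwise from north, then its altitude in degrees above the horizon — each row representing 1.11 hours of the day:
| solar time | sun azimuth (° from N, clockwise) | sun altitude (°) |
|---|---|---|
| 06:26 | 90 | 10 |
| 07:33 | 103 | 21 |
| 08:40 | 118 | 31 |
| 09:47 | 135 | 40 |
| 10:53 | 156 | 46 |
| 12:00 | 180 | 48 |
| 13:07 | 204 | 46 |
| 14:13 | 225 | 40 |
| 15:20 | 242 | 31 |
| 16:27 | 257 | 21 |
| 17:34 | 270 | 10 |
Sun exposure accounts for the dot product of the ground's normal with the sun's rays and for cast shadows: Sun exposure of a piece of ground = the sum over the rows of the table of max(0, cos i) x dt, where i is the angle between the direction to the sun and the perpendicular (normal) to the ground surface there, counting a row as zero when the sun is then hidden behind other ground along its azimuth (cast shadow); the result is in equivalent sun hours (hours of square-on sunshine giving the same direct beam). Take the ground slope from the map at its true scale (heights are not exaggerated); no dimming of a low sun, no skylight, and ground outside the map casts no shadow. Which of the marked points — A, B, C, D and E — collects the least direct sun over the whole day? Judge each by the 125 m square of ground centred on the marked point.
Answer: B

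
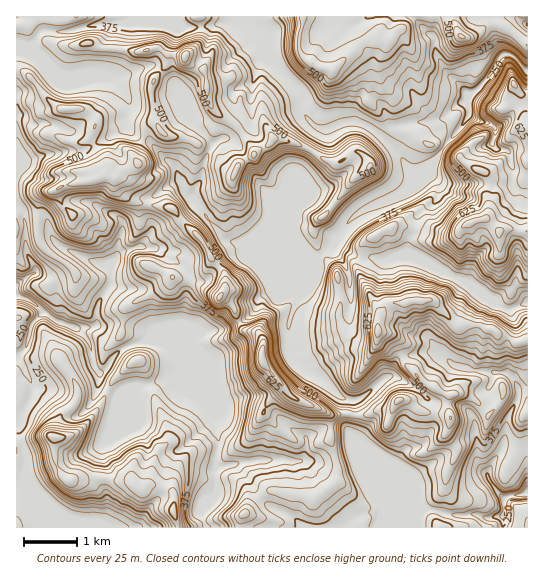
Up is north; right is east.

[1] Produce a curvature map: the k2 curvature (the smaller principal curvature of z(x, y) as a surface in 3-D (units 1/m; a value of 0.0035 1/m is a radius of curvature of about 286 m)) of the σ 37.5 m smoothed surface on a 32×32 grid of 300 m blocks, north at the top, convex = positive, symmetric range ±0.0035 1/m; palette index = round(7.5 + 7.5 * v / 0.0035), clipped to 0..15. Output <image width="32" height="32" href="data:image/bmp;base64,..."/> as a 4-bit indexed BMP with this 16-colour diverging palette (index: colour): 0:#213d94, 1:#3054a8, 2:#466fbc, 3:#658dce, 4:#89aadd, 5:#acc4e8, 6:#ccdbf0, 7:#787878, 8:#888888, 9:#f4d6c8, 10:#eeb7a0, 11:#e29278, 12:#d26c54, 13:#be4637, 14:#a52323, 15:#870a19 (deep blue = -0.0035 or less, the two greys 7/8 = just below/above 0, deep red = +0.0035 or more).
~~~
<image width="32" height="32" href="data:image/bmp;base64,Qk12AgAAAAAAAHYAAAAoAAAAIAAAACAAAAABAAQAAAAAAAACAAATCwAAEwsAABAAAAAAAAAAlD0hAKhUMAC8b0YAzo1lAN2qiQDoxKwA8NvMAHh4eACIiIgAyNb0AKC37gB4kuIAVGzSADdGvgAjI6UAGQqHAHd3ZlRFVFZmZWZ3d3ZkQxd3RFV4R1VWdWeHd3d2Z3kHdFl1eHdlVmiHeIV3doZzQGR3dod2dlZnd2dld2V2UoVVdEVoVWdGRERWR3VXR0ZXN4hWVVdnRnd3WEZGVHU2RkVTZXdXhmV3VFQlR1dYKCdldiZ3Z2Z1d0eHRWdnUzdEdlZVZ3Z3dUR2UjI3QmhVgldnY2Zmd2VnckV4MjZ1UzVHhzVJdndlaCVmZkRWVWZmJ4gnU1d3ZEgnZ3SGZUZmaDYxNXZ3djNXJ2d0hkRoaHSQR3WHZVRWJUdoZHVmZ2QkBmh0dmhVplRnVkVniJVEVRVnhmZoVUh0d2U2VXUyRWRjZ0VJhWVkR3dzJVVURTiCKEJWMjVVVXd3ZUZmVWhTczc5ZzdXeCdndmREiFZZZXY1WHQmVmJmdnZnRTV2SHdmRWMkdkc1d3V3VWRlNkM3ZkVGhnd0VXhUd2RXRnVDNWZVd3hoVGR4NVVIVpRnJ4hlVDNHWDVmVmZVZXhkdwlTFlh2dURYZVVld0VVN3dgg2ZFVmdmdmVnV2VnZGZWZQAnVnd2dXZ0Zlh2VmZnd3UXdkZFVnV1VnU4ZEhmd1d1InRld3dlVFZXZkN4d3dnVXBgZndmZlSUdWc4dndnZyZFAGZlhnVkRWV3OGd3eHU5hkd2VCNVVkRWd0ZndmZUVlZz"/>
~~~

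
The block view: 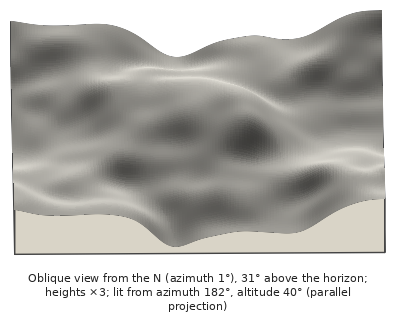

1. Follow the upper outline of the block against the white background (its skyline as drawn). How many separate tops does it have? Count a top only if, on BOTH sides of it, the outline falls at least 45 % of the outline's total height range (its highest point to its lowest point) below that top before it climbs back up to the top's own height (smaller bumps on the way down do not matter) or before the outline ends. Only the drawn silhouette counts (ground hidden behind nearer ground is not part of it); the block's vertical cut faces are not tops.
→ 0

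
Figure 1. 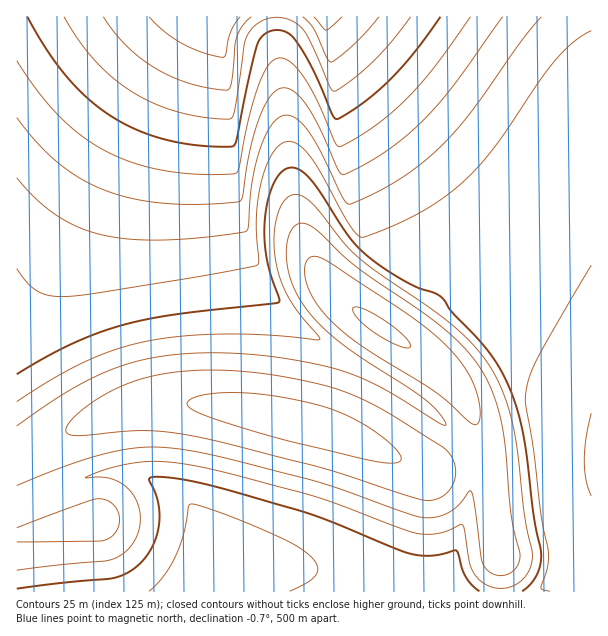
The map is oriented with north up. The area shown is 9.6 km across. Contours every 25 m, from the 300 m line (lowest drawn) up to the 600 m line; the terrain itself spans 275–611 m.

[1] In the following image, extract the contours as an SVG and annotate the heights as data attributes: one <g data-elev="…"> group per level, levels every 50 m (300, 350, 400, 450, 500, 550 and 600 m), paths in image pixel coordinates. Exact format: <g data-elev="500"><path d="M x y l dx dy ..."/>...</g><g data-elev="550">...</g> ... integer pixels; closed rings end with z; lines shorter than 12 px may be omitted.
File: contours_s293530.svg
<g data-elev="300"><path d="M240 17l-9 13-6 26-3 1-21-5-19-9-17-11-16-15"/><path d="M342 17l-16 13-12-13"/></g><g data-elev="350"><path d="M411 17l-19 24-18 20-20 17-19 13-5-3-19-45-11-16-9-7-10-2-11 0-9 3-9 8-6 10-12 72-2 6-4 2-25-2-26-5-24-9-21-11-19-14-18-18-17-20-14-23"/></g><g data-elev="400"><path d="M470 17l-35 49-28 33-32 27-34 20-3 0-3-4-18-42-17-28-7-8-8-5-6-1-6 2-7 9-8 17-10 37-9 46-2 3-4 2-36 0-33-3-32-9-27-11-24-15-22-20-21-25-21-30"/></g><g data-elev="450"><path d="M591 496l-5-16-2-19 2-23 5-25"/><path d="M541 17l-22 27-49 69-29 33-19 17-21 15-24 14-26 12-4-1-3-4-23-46-12-21-10-12-11-5-7 1-7 6-7 10-6 14-9 36-4 45-1 3-2 2-44 6-39 2-33-1-27-4-24-8-21-11-21-17-19-21"/></g><g data-elev="500"><path d="M522 591l9-7 6-9 3-11 1-12-7-36-12-87-8-30-12-27-16-24-34-36-11-15-7-4-18-6-20-11-22-15-15-13-14-17-31-48-9-10-8-4-6-1-4 0-9 8-8 16-4 20-2 21 2 21 4 18 9 30-105 13-51 10-27 9-25 10-54 30"/><path d="M17 589l94-11 12-3 12-7 14-16 8-19 2-14 0-13-3-12-7-15 9-2 21 2 27 5 93 26 30 11 82 33 21 2 24-6 9 26 6 8 8 7"/></g><g data-elev="550"><path d="M17 542l87-2 7-3 5-5 3-7 0-7-2-8-4-6-8-4-7-1-23 7-58 22"/><path d="M17 486l45-19 36-11 30-7 27-2 24 2 27 5 100 25 116 38 13 0 14-5 10-8 11-13 1 0 2 7 8 60 4 9 9 7 12 1 9-6 5-11-1-7-8-38-5-63-5-28-9-30-12-24-16-21-22-20-82-57-17-15-25-24-13-8-8 1-5 6-4 9-2 13 1 14 4 15 6 13 7 12 17 20 21 18 86 58 13 14 5 9-8-3-58-35-39-17-30-7-35-6-33-3-31-1-27 1-26 3-22 4-23 7-22 10-22 12-53 36"/></g><g data-elev="600"><path d="M380 462l16 1 4-2 1-3-8-12-21-17-24-13-24-9-43-10-41-4-36 2-11 3-6 4 2 5 6 4 42 15 53 15z"/><path d="M401 347l7 1 3-3-5-7-10-9-28-18-9-4-6 1 0 3 2 4 12 12 18 12z"/></g>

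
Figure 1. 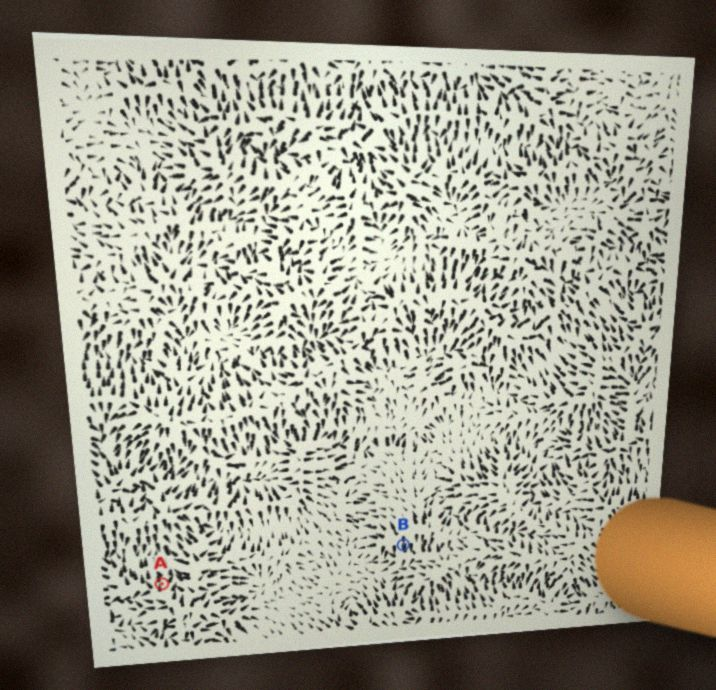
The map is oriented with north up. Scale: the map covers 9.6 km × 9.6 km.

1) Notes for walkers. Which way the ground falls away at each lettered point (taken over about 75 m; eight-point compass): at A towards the N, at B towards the S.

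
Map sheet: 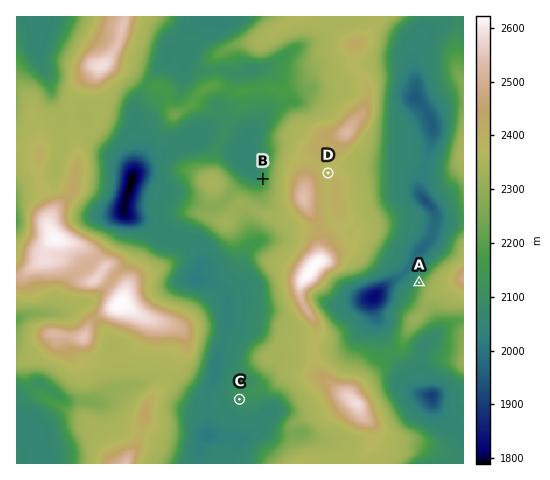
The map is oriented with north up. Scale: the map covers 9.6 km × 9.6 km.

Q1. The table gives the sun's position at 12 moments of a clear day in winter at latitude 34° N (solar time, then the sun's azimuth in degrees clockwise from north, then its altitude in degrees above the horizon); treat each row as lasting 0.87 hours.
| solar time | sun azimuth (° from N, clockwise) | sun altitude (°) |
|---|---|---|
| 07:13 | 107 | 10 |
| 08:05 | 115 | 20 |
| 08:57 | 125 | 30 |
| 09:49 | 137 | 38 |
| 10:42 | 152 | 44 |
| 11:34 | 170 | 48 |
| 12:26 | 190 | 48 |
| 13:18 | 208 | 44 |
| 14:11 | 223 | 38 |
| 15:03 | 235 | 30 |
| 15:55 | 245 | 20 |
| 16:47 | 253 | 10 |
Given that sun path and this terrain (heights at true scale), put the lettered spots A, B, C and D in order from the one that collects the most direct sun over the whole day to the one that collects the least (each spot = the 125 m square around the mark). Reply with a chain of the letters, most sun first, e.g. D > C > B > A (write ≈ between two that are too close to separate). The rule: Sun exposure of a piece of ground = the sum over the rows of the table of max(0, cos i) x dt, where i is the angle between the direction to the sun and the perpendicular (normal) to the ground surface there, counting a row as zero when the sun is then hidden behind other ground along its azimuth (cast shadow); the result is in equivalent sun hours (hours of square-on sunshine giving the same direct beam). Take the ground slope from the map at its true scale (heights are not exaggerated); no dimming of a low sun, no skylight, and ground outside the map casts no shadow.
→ C > D > B > A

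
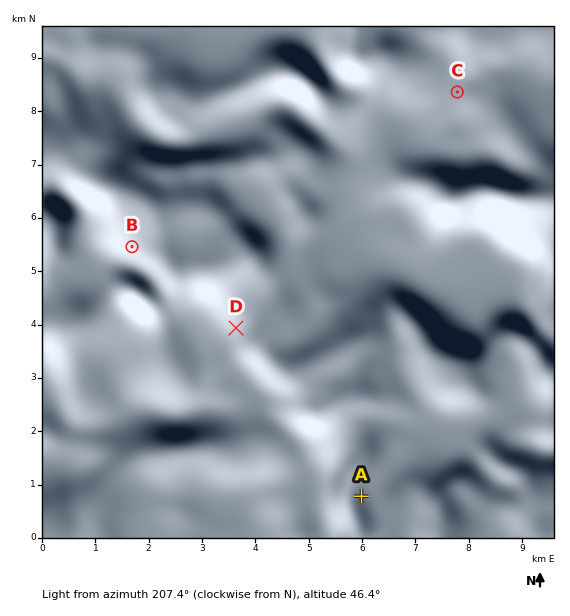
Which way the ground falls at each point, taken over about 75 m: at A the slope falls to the E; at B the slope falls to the SW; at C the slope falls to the W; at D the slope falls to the SW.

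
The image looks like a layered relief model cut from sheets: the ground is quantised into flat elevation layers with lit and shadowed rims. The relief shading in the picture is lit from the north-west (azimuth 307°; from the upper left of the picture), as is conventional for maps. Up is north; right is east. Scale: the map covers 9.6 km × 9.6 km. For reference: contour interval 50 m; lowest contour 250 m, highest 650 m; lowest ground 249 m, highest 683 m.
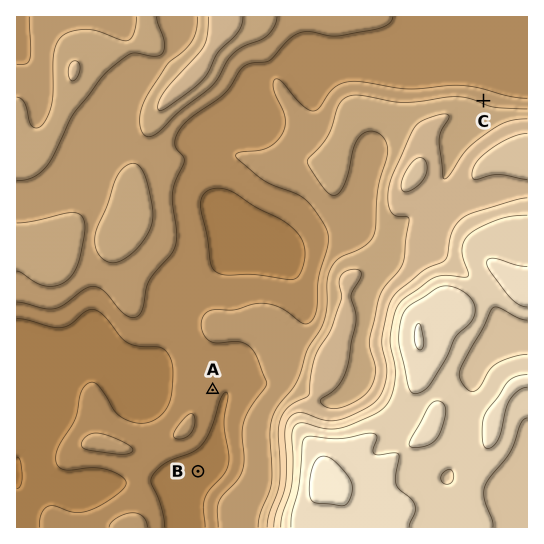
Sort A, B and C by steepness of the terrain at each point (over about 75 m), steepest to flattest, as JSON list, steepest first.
["C", "A", "B"]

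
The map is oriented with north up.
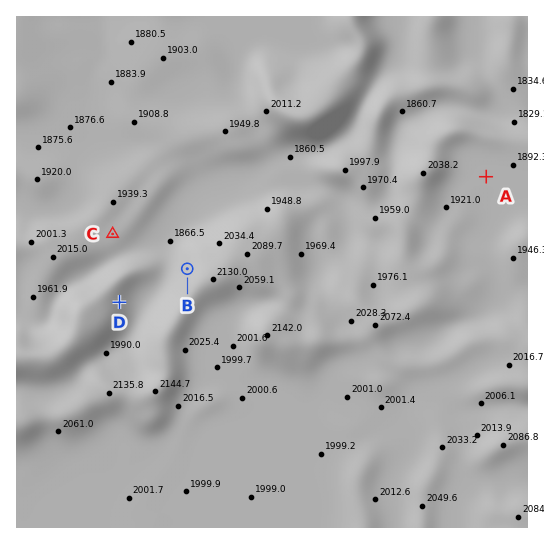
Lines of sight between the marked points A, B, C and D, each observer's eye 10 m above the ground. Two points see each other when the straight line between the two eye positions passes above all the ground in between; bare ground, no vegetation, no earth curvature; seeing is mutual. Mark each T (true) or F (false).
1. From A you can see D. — F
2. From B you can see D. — T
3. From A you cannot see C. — T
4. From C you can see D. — F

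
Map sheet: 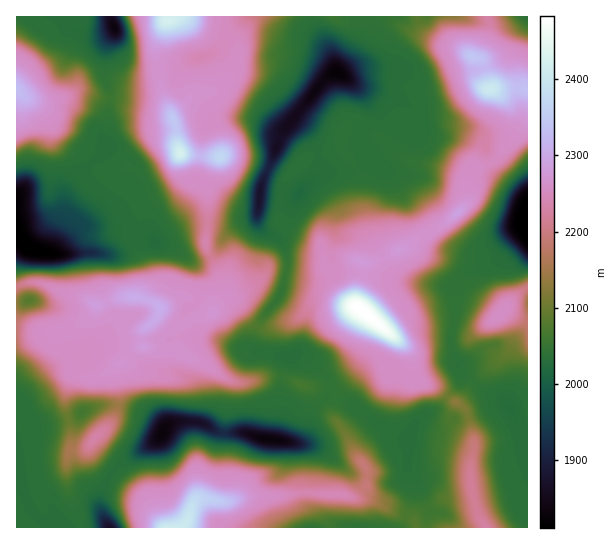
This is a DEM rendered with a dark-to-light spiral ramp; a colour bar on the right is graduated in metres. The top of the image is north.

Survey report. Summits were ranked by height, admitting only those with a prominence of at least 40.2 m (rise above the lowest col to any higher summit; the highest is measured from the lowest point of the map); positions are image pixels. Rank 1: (363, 311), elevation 2483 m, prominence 672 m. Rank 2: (181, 154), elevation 2423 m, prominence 349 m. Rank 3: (490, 89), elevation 2406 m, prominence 155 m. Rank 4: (221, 157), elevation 2372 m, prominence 50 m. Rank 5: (159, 307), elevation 2308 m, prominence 94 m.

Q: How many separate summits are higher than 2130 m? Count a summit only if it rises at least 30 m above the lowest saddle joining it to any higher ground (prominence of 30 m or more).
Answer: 7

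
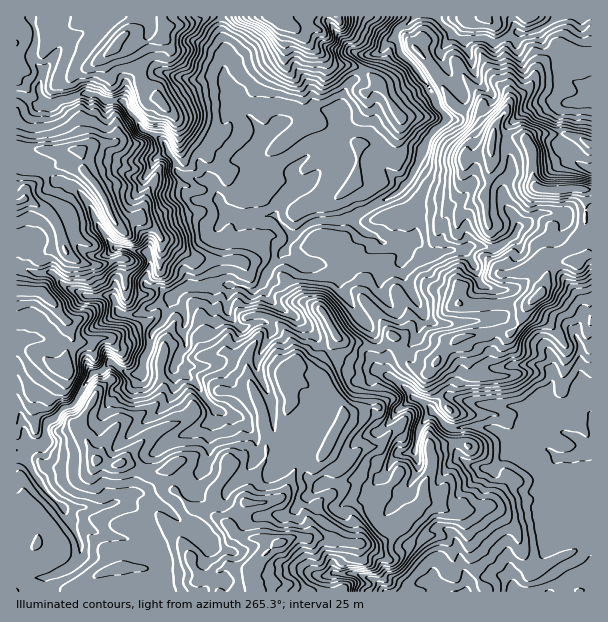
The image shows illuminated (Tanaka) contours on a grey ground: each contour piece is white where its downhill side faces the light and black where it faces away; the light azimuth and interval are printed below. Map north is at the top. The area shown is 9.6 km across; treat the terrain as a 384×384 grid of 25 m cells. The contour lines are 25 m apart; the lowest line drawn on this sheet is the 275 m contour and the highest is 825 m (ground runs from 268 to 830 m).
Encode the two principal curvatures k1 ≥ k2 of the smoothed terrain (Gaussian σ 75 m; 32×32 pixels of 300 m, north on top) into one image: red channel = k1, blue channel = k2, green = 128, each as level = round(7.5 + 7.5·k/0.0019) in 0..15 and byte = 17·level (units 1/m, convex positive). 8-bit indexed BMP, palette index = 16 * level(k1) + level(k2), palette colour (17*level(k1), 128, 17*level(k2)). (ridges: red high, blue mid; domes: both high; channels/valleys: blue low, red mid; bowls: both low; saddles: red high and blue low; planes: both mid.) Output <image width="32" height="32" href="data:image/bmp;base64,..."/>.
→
<image width="32" height="32" href="data:image/bmp;base64,Qk02CAAAAAAAADYEAAAoAAAAIAAAACAAAAABAAgAAAAAAAAEAAATCwAAEwsAAAABAAAAAAAAAIAAABGAAAAigAAAM4AAAESAAABVgAAAZoAAAHeAAACIgAAAmYAAAKqAAAC7gAAAzIAAAN2AAADugAAA/4AAAACAEQARgBEAIoARADOAEQBEgBEAVYARAGaAEQB3gBEAiIARAJmAEQCqgBEAu4ARAMyAEQDdgBEA7oARAP+AEQAAgCIAEYAiACKAIgAzgCIARIAiAFWAIgBmgCIAd4AiAIiAIgCZgCIAqoAiALuAIgDMgCIA3YAiAO6AIgD/gCIAAIAzABGAMwAigDMAM4AzAESAMwBVgDMAZoAzAHeAMwCIgDMAmYAzAKqAMwC7gDMAzIAzAN2AMwDugDMA/4AzAACARAARgEQAIoBEADOARABEgEQAVYBEAGaARAB3gEQAiIBEAJmARACqgEQAu4BEAMyARADdgEQA7oBEAP+ARAAAgFUAEYBVACKAVQAzgFUARIBVAFWAVQBmgFUAd4BVAIiAVQCZgFUAqoBVALuAVQDMgFUA3YBVAO6AVQD/gFUAAIBmABGAZgAigGYAM4BmAESAZgBVgGYAZoBmAHeAZgCIgGYAmYBmAKqAZgC7gGYAzIBmAN2AZgDugGYA/4BmAACAdwARgHcAIoB3ADOAdwBEgHcAVYB3AGaAdwB3gHcAiIB3AJmAdwCqgHcAu4B3AMyAdwDdgHcA7oB3AP+AdwAAgIgAEYCIACKAiAAzgIgARICIAFWAiABmgIgAd4CIAIiAiACZgIgAqoCIALuAiADMgIgA3YCIAO6AiAD/gIgAAICZABGAmQAigJkAM4CZAESAmQBVgJkAZoCZAHeAmQCIgJkAmYCZAKqAmQC7gJkAzICZAN2AmQDugJkA/4CZAACAqgARgKoAIoCqADOAqgBEgKoAVYCqAGaAqgB3gKoAiICqAJmAqgCqgKoAu4CqAMyAqgDdgKoA7oCqAP+AqgAAgLsAEYC7ACKAuwAzgLsARIC7AFWAuwBmgLsAd4C7AIiAuwCZgLsAqoC7ALuAuwDMgLsA3YC7AO6AuwD/gLsAAIDMABGAzAAigMwAM4DMAESAzABVgMwAZoDMAHeAzACIgMwAmYDMAKqAzAC7gMwAzIDMAN2AzADugMwA/4DMAACA3QARgN0AIoDdADOA3QBEgN0AVYDdAGaA3QB3gN0AiIDdAJmA3QCqgN0Au4DdAMyA3QDdgN0A7oDdAP+A3QAAgO4AEYDuACKA7gAzgO4ARIDuAFWA7gBmgO4Ad4DuAIiA7gCZgO4AqoDuALuA7gDMgO4A3YDuAO6A7gD/gO4AAID/ABGA/wAigP8AM4D/AESA/wBVgP8AZoD/AHeA/wCIgP8AmYD/AKqA/wC7gP8AzID/AN2A/wDugP8A/4D/AIaVlqeXh3eHdpemhpeXl7e0w/WAknOGhZaWp3SmhZaXh4eFdKaXmJeFt5W3pseUc5RxsufGx3N1lpeGhaenl4aHiJiDp5eGdobHdISEtujGx8XH6rWlppSFp3eWp3WXp4eYl4SWlpeWp4V1t6amlbXHt6a2g7eWhJWXd7aWdneHl6hyhJWGhoeFl6aWtqWTg6ZzlYR2l7e2yLe4p3V3h4engpWYl3V1hZiXl5W3pse2hLaGlaeEp6eVlqiVhoeHiKWUmKenp6a3p4Z0x4SGdaaVhZaGg8iztahzc7iWh4eHhKaWhsm1x3O2yKS5t5WGl6enp5akkaHXgcakhXaHhoaFgqa3lpWUt4SDhYaWpYaHdreFlNbGwNfU2KOGh4eHh5WisuiEuLaUx8eUdXS2lYd3lrimsvewoNKylaeHh4eHlbewoPaklcaEyKKVlseUl4eWxsfpsaDDs3GCg3WGl4eVhtiw9dZihKWktLino6eXh8djhKSQ2JaVt8fIpYSnhoWnycSgoKCjpIWVhaeSubmnpYV1g8fH2ISmlKOkg7aFlZeWxeX0yKDYk7e4trOnuISkt7WmpYXHt5eW2JRz6KR2dpbFwejGkMaDpreB1KSVgfe2ccfHlKS0xrb3lKSkpXaF9ub2cKCUlJWnhNbYo4Dn+IGlpZVztbaklJX3g4WV5vi0YLCQ97RxpIWFk3KU5+i0kriEtpSm2aSik9b5hHWToJCnuILEoNeDlYSmk6aVg4SGloWVp6bZkdjGpNaipoW2x+fk8/aw1rTHxri3g4WGh5eHl4aFg6OSxra2p7fIh3bHpdWg86D5tmR1hoaXhKiol4WFdYWWpYGykKeXhqZ1hqe3gPjV55aFhYaGhoWmgoKDpqiIhaenpdmUcqZ0t8fGmKTB5oTHlYOWhZeXhZi3uJaSkraWl5amtoK1gnKkuIVzgfeng+WVlJaWh4eHhoeHqKimcZaGt5S1k/n2+PeEhJbHpoWVssOUhqeHh4eGh3eXh5WmgYXIlchy9XFxgLbXx8inpse0kMWFh3aGqId2d4eXlrZwp9m12IP4hHS3hnaGlqbYs6Ci2JOXl4aGl5eWhoWF2IOQhbX4s/rU5teWdJa5puaQ2PjJpYWGh3Z2p3WFlpbZ6LCRpNXjgmNzhKSSoJCAoLLZyJeFhYaGhZWEhIS4xqeEoKW1cfeldIaFqJLI1ra3w7WSgnR1hpWWx4TIkcbJp4DmpZPHyMWmhoeWlJaW2KeWhbi4hHV2lseUt+fToKWA5KPYoralpbaGmJamhYaF2KemyJR0Y3RktrbXtIGlcMPZlJGggJKVpqiXhoaHh4aEtoW3x8ay5ubop7ey57XGoLSStrfZk7SRpIQ="/>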